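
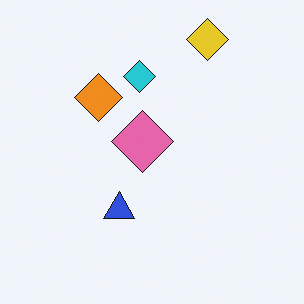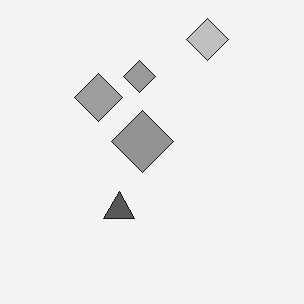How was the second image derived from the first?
The image was converted to grayscale.

All color is removed — every shape is now a shade of grey.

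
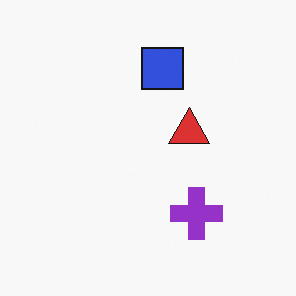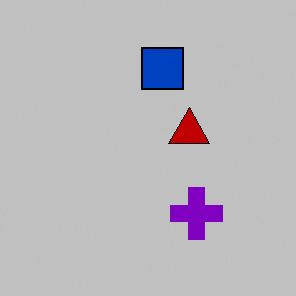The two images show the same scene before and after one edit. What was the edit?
Heavily posterized to just a handful of flat colors.

Each flat color has snapped to a coarser quantized level — most visibly, the near-white background has dropped to a flat grey.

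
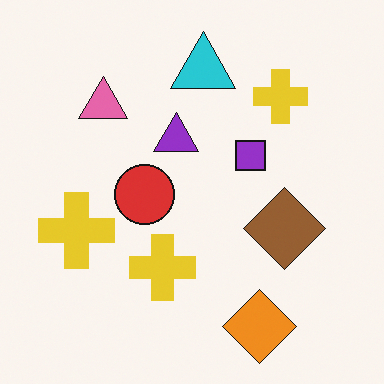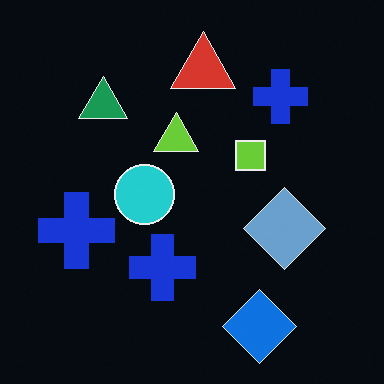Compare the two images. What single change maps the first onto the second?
The image was color-inverted (negative).

The light background has become dark and every shape's color is its complement — a photographic negative.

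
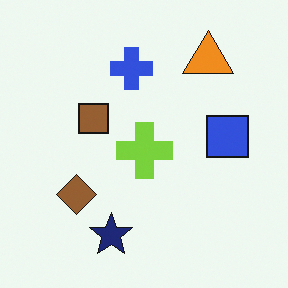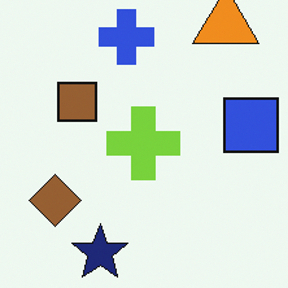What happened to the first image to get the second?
This is the original image cropped slightly and scaled back up.

The visible shapes are larger and the field of view is narrower; shapes near the original edges may be partly or wholly outside the frame — a crop-and-rescale.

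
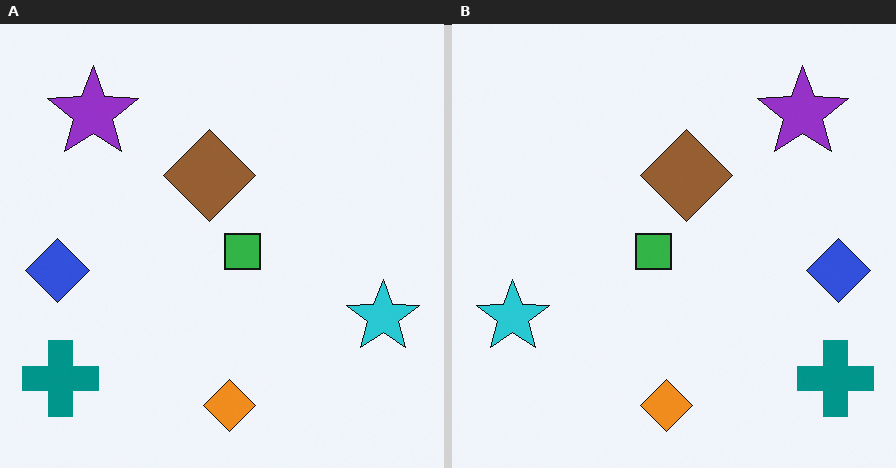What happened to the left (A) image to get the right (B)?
The image was flipped horizontally (left ↔ right).

The blue diamond is in the left of the left (A) image and the right of the right (B) — shapes on opposite sides of the vertical midline have swapped in a mirror flip.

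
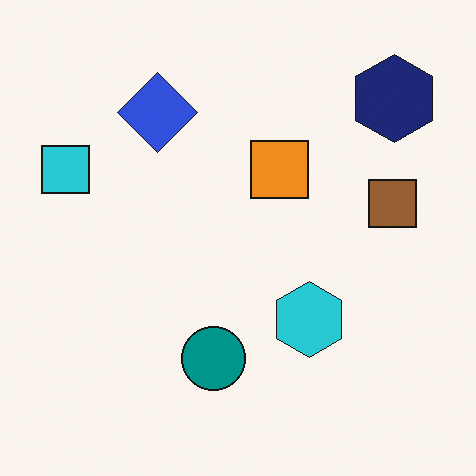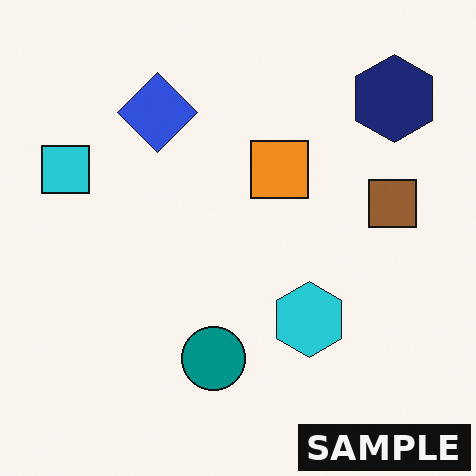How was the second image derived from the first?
Watermarked with the text "SAMPLE" in the lower-right corner.

A dark label reading "SAMPLE" appears in the lower-right corner.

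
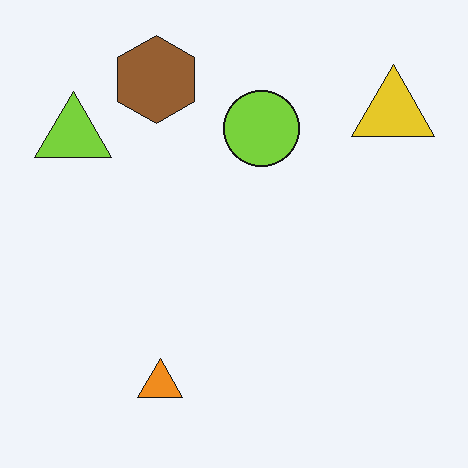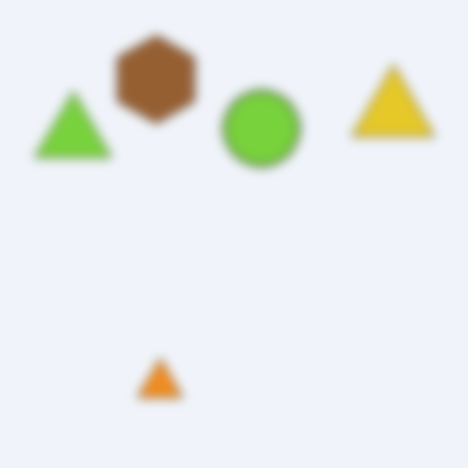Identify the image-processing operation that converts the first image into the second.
The second image is the first strongly gaussian-blurred.

Shape edges and outlines are uniformly softened across the whole image.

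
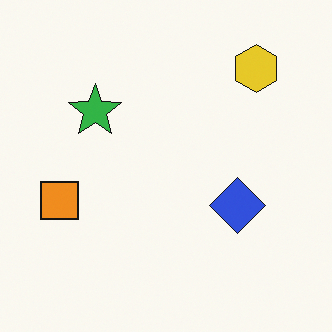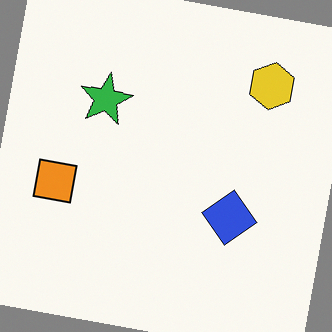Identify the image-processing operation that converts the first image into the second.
This is the original image rotated clockwise by a few degrees.

Every shape is tilted by the same angle and the image corners show triangular fill wedges — a whole-image rotation by a non-right angle.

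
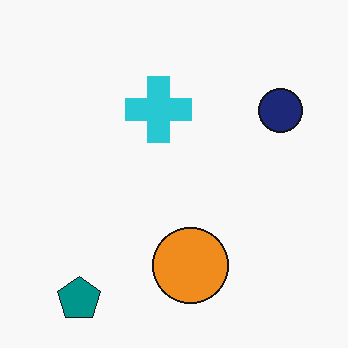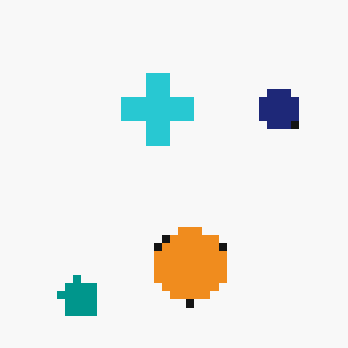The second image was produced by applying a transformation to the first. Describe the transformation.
The transformation is: pixelated into visible square blocks.

Shapes are reduced to large square blocks; fine edges and outlines are lost — a downscale-then-upscale (mosaic) effect.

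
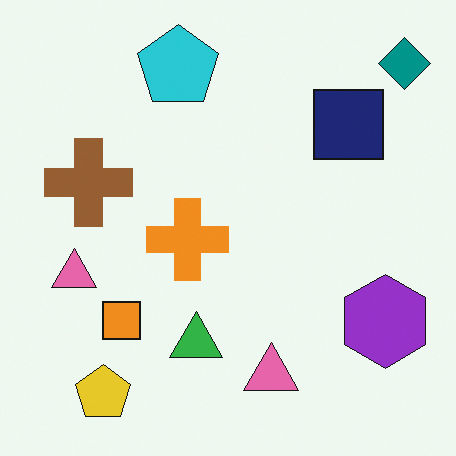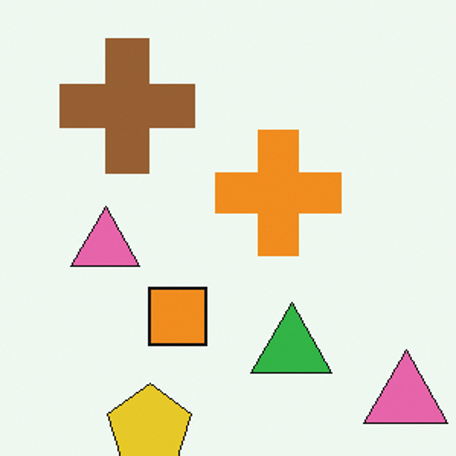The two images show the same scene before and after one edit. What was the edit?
The image was cropped slightly and scaled back up.

The visible shapes are larger and the field of view is narrower; shapes near the original edges may be partly or wholly outside the frame — a crop-and-rescale.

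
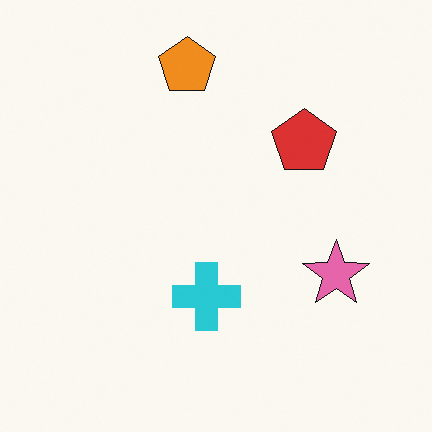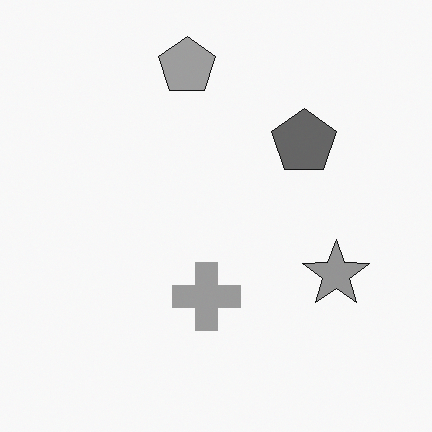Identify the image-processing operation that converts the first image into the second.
It was converted to grayscale.

All color is removed — every shape is now a shade of grey.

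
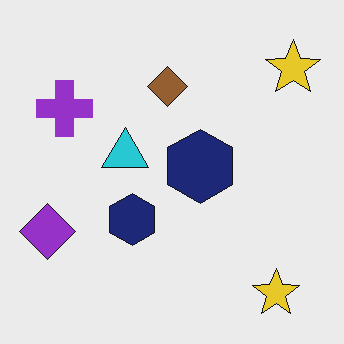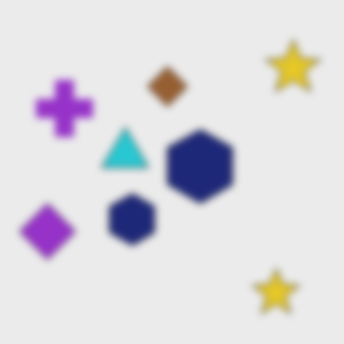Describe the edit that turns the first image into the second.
The transformation is: moderately blurred.

Shape edges and outlines are uniformly softened across the whole image.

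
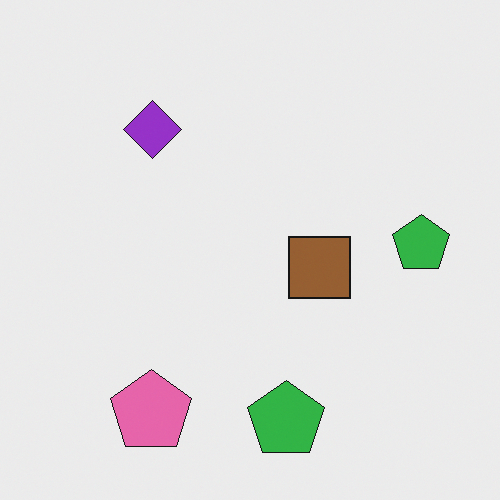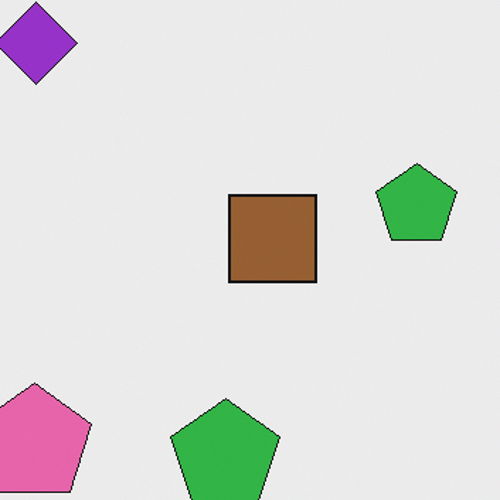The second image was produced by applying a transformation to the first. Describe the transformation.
It was cropped slightly and scaled back up.

The visible shapes are larger and the field of view is narrower; shapes near the original edges may be partly or wholly outside the frame — a crop-and-rescale.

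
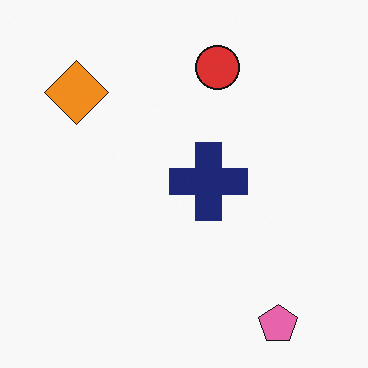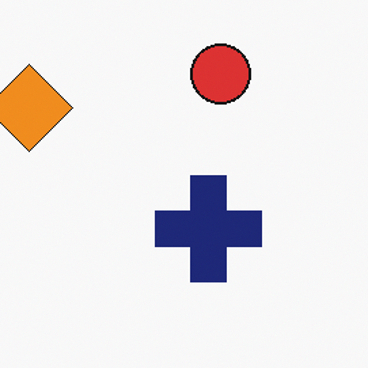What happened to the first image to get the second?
The second image is the first cropped to a modestly smaller region and rescaled.

The visible shapes are larger and the field of view is narrower; shapes near the original edges may be partly or wholly outside the frame — a crop-and-rescale.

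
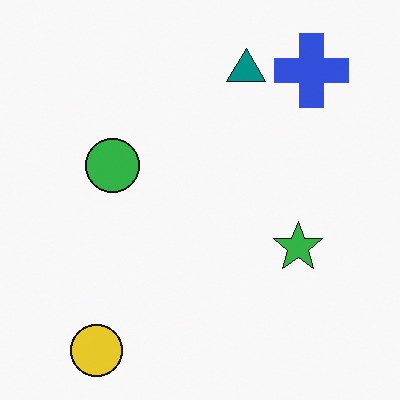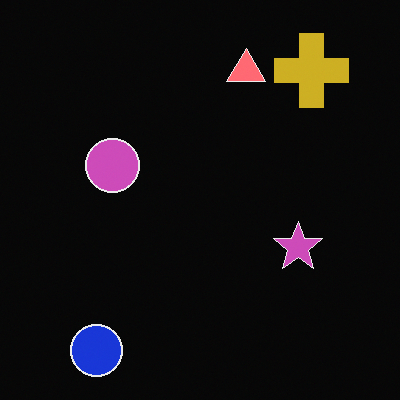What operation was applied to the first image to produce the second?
This is the original image color-inverted (negative).

The light background has become dark and every shape's color is its complement — a photographic negative.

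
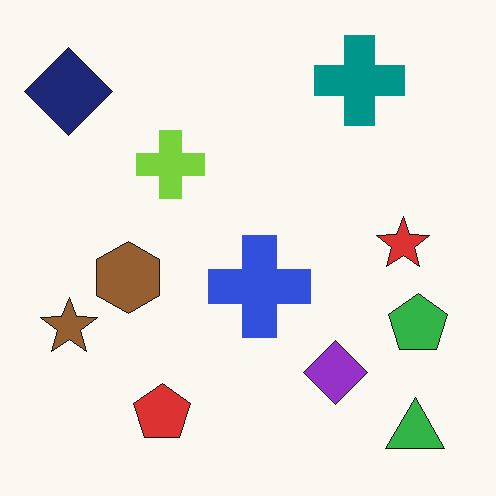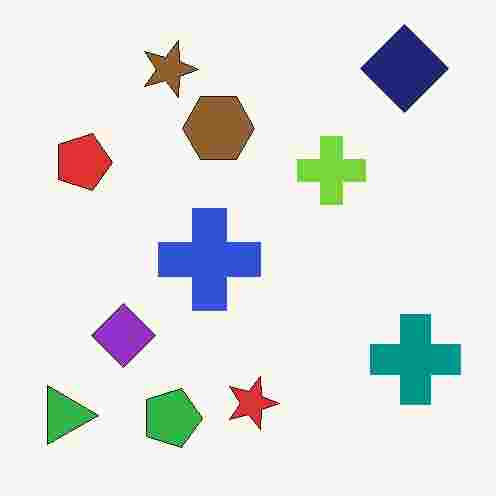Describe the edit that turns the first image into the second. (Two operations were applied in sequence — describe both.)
The image was rotated 90° clockwise, then degraded with heavy JPEG compression.

The green triangle sits in the bottom-right of the first image and the bottom-left of the second — consistent with a whole-image 90° clockwise rotation. Blocky 8×8 compression artifacts appear around shape edges and the flat background shows ringing — characteristic JPEG degradation.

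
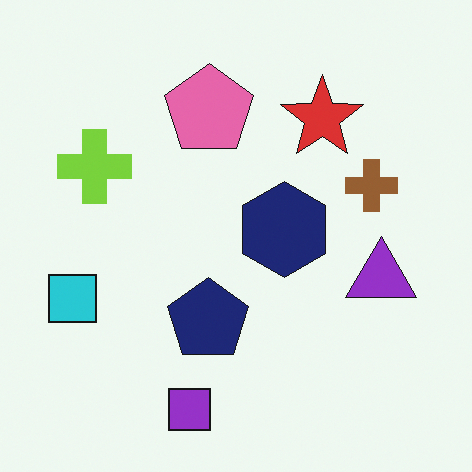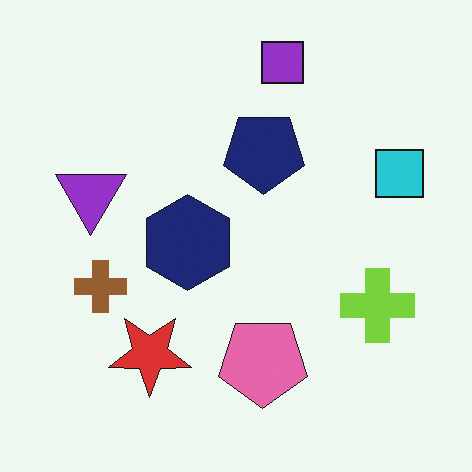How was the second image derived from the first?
It was rotated 180°.

The purple square sits in the bottom of the first image and the top of the second — consistent with a whole-image 180° rotation.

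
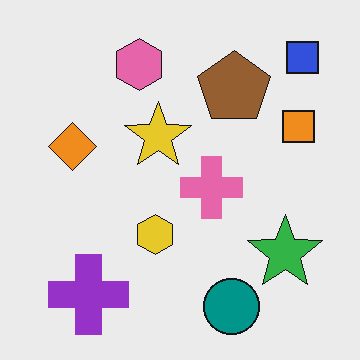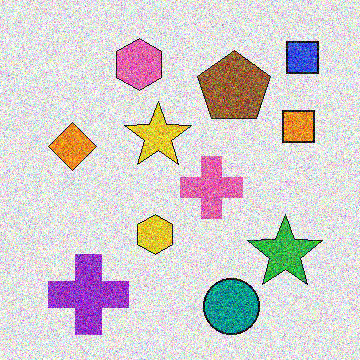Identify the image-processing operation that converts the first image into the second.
It was degraded with heavy additive noise.

Random speckle covers the whole image, including the flat background.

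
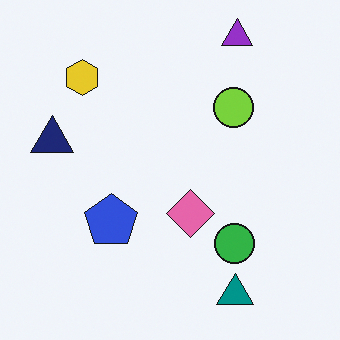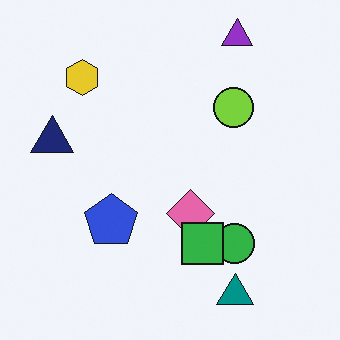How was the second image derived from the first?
It was overlaid with an additional green square.

A green square appears in the second image that is absent from the first.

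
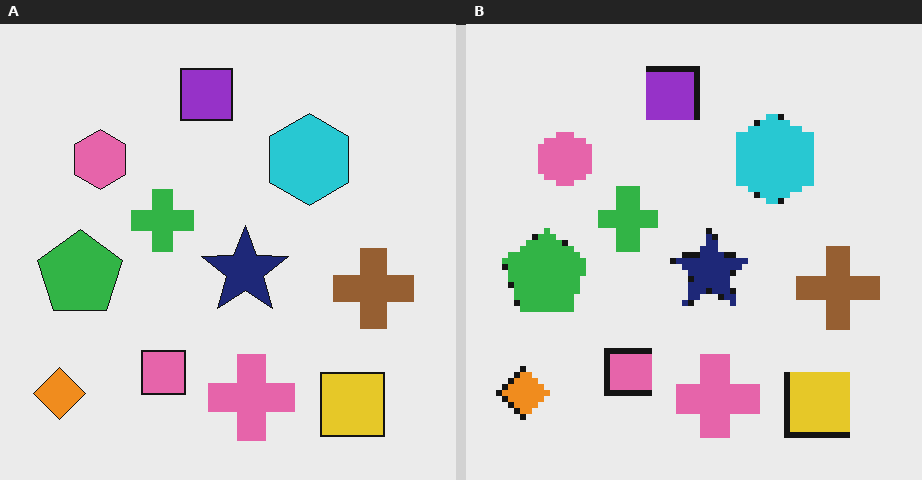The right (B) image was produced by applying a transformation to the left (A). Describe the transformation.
The transformation is: moderately pixelated.

Shapes are reduced to large square blocks; fine edges and outlines are lost — a downscale-then-upscale (mosaic) effect.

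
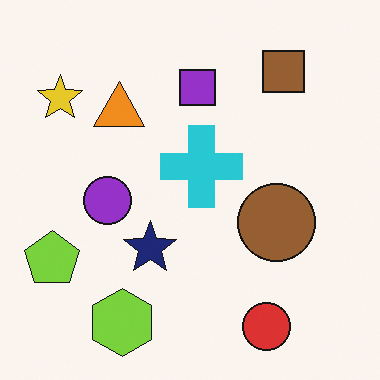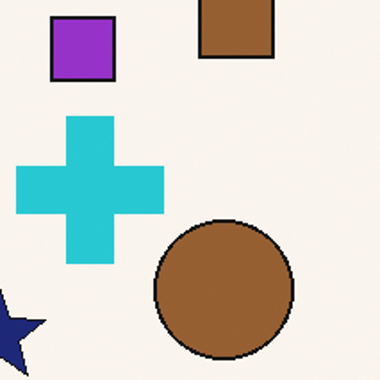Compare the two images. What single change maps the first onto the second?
Cropped tightly and scaled back up.

The visible shapes are larger and the field of view is narrower; shapes near the original edges may be partly or wholly outside the frame — a crop-and-rescale.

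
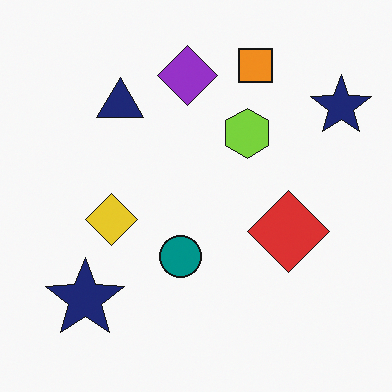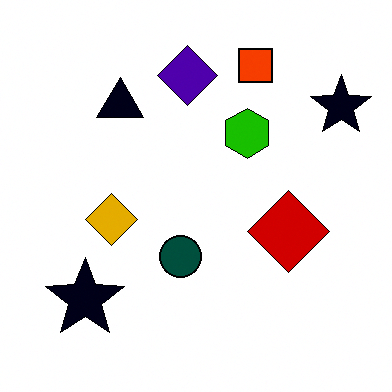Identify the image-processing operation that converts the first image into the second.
It was given much higher contrast.

Tones are pushed away from mid-grey across the whole image — a global contrast change.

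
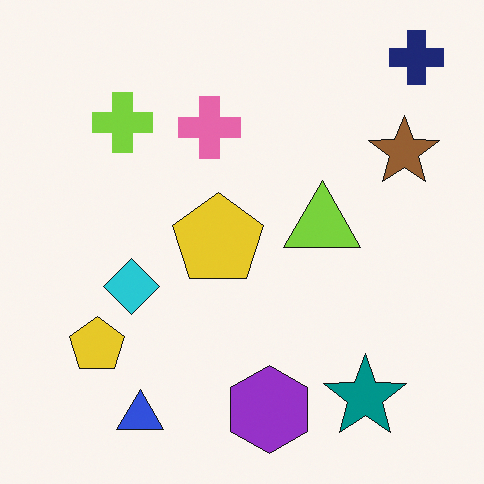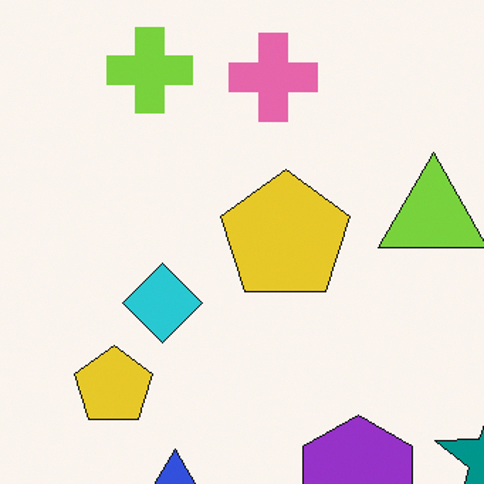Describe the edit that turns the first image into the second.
The image was cropped to a modestly smaller region and rescaled.

The visible shapes are larger and the field of view is narrower; shapes near the original edges may be partly or wholly outside the frame — a crop-and-rescale.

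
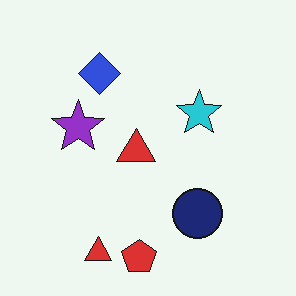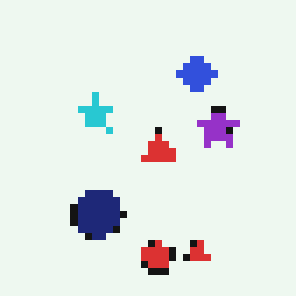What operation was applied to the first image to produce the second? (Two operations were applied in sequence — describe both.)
It was pixelated into visible square blocks, then flipped horizontally (left ↔ right).

Shapes are reduced to large square blocks; fine edges and outlines are lost — a downscale-then-upscale (mosaic) effect. The purple star is in the left of the first image and the right of the second — shapes on opposite sides of the vertical midline have swapped in a mirror flip.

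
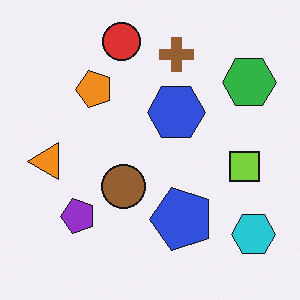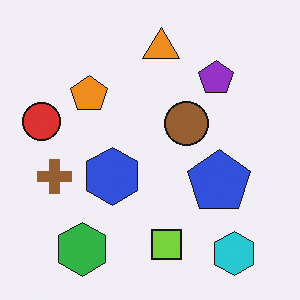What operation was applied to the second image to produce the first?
The transformation is: transposed (reflected across the top-left ↔ bottom-right diagonal).

Shapes have swapped their row and column positions — what was in the top-right is now in the bottom-left — a diagonal reflection.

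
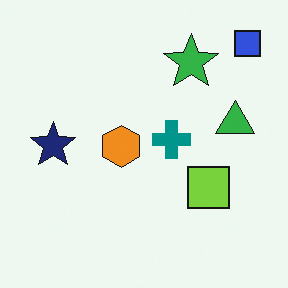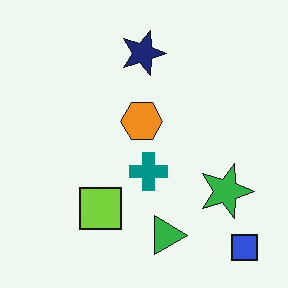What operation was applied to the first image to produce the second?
Rotated 90° clockwise.

The blue square sits in the top-right of the first image and the bottom-right of the second — consistent with a whole-image 90° clockwise rotation.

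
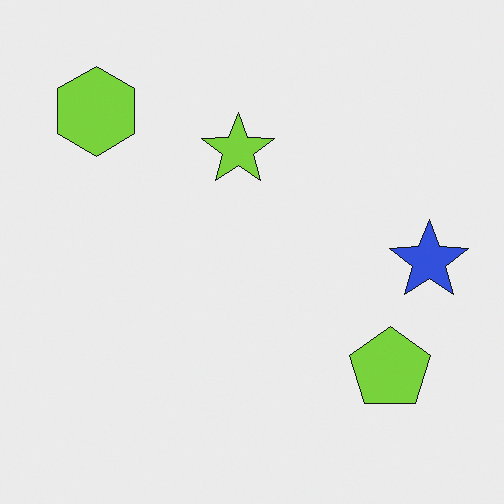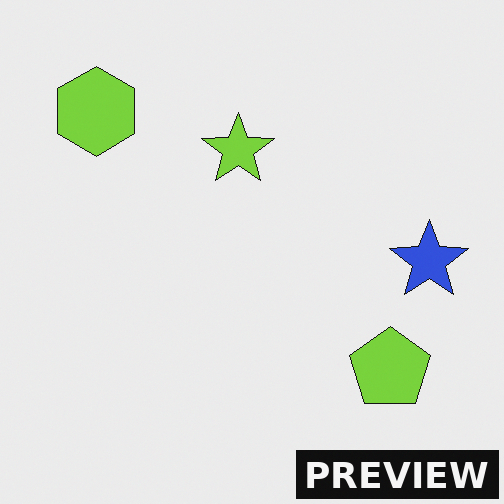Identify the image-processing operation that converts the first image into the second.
Watermarked with the text "PREVIEW" in the lower-right corner.

A dark label reading "PREVIEW" appears in the lower-right corner.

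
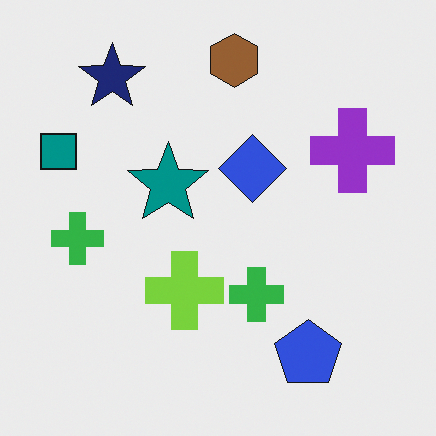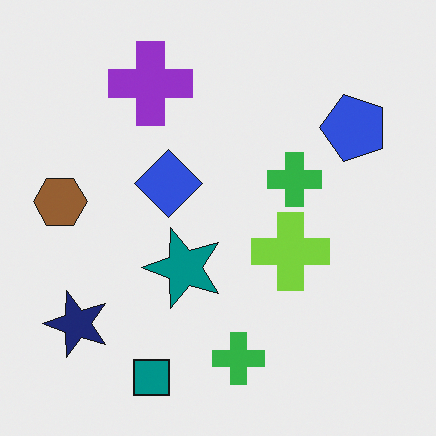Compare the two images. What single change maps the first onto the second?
The image was rotated 90° counter-clockwise.

The navy star sits in the top-left of the first image and the bottom-left of the second — consistent with a whole-image 90° counter-clockwise rotation.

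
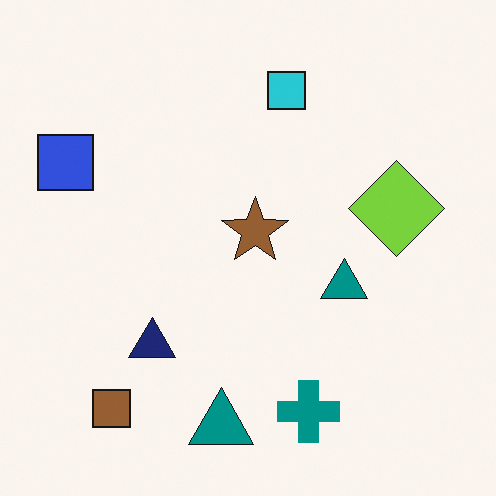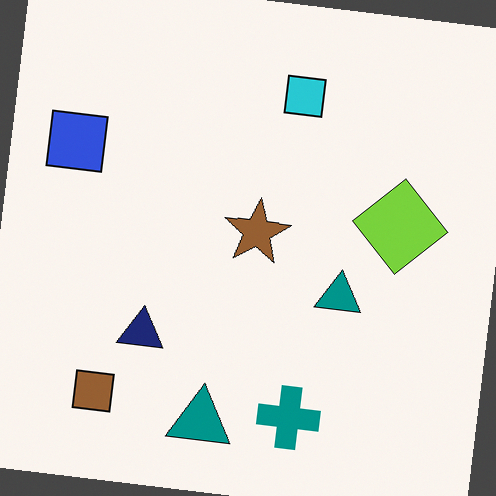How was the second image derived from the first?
It was rotated clockwise by a slight angle.

Every shape is tilted by the same angle and the image corners show triangular fill wedges — a whole-image rotation by a non-right angle.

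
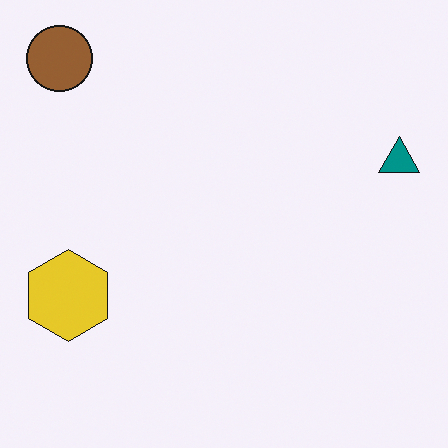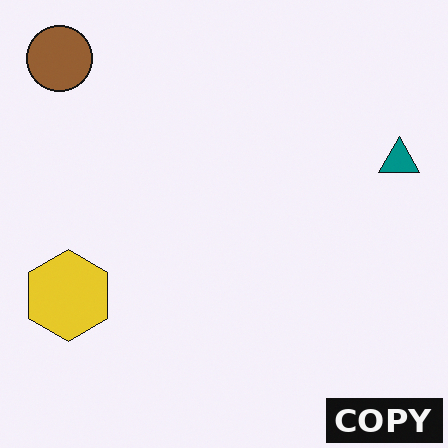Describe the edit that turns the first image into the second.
This is the original image watermarked with the text "COPY" in the lower-right corner.

A dark label reading "COPY" appears in the lower-right corner.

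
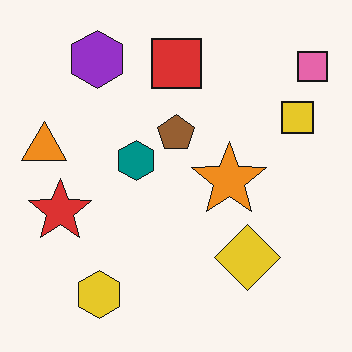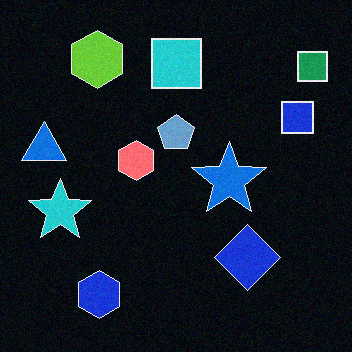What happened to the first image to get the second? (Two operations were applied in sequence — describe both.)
The second image is the first color-inverted (negative), then degraded with subtle gaussian noise.

The light background has become dark and every shape's color is its complement — a photographic negative. Random speckle covers the whole image, including the flat background.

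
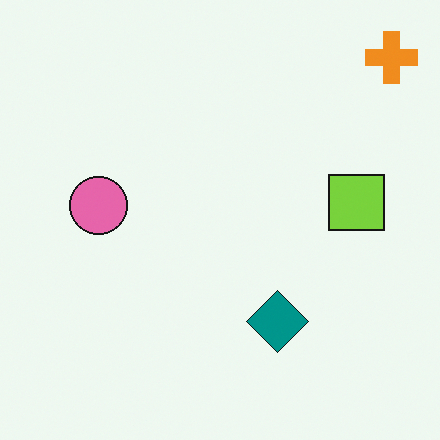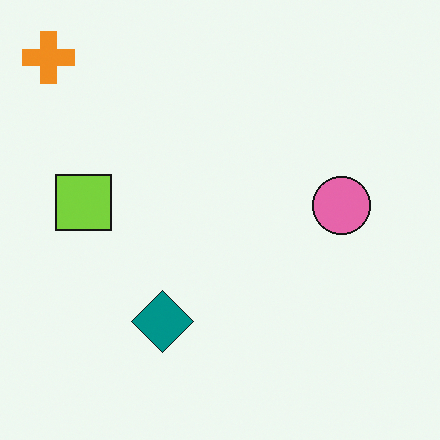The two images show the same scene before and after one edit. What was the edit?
The transformation is: flipped horizontally (left ↔ right).

The orange cross is in the top-right of the first image and the top-left of the second — shapes on opposite sides of the vertical midline have swapped in a mirror flip.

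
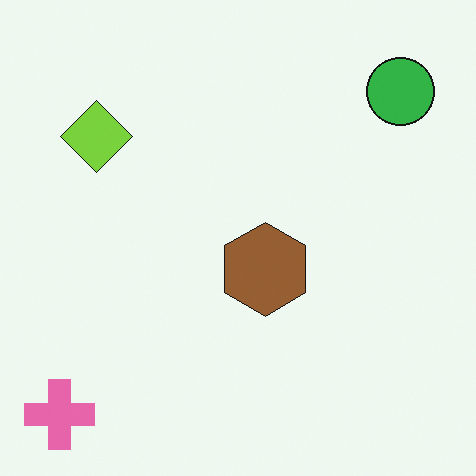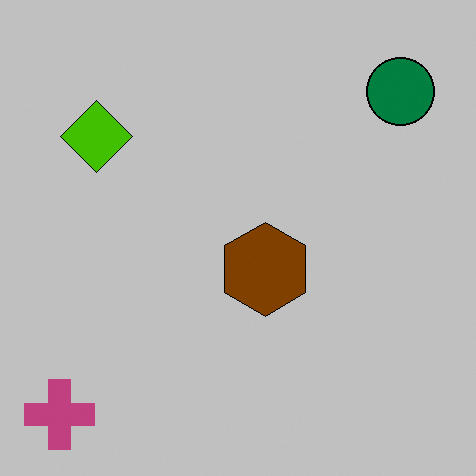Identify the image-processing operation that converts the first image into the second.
The transformation is: aggressively posterized.

Each flat color has snapped to a coarser quantized level — most visibly, the near-white background has dropped to a flat grey.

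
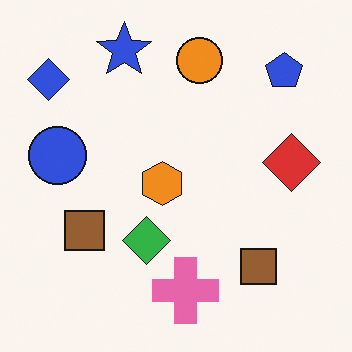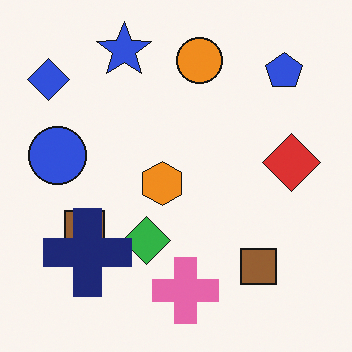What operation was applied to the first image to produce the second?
The image was overlaid with an additional navy cross.

A navy cross appears in the second image that is absent from the first.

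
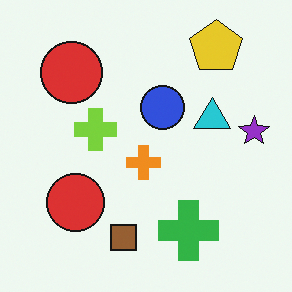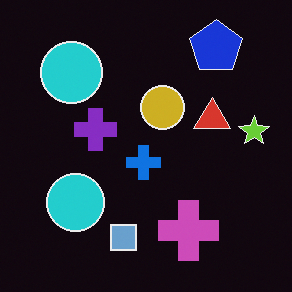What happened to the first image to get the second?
This is the original image color-inverted (negative).

The light background has become dark and every shape's color is its complement — a photographic negative.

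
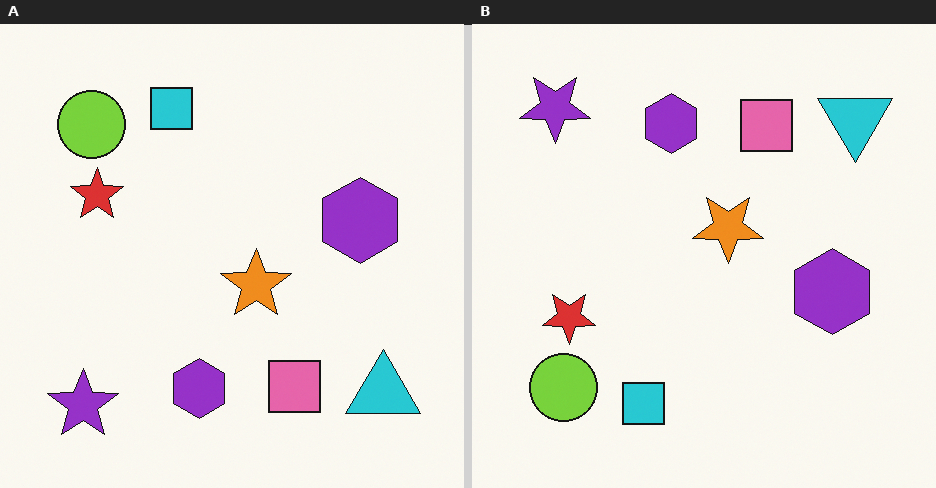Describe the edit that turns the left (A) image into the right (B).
It was flipped vertically (top ↔ bottom).

The purple star is in the bottom-left of the left (A) image and the top-left of the right (B) — shapes on opposite sides of the horizontal midline have swapped in a mirror flip.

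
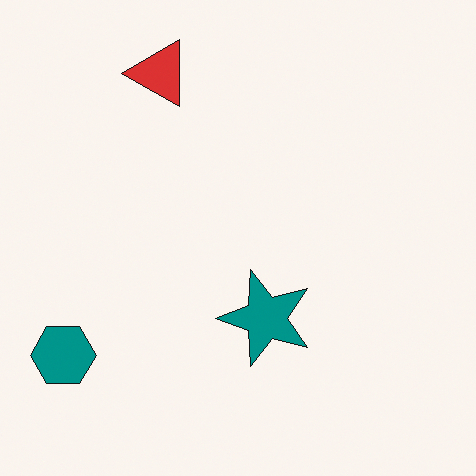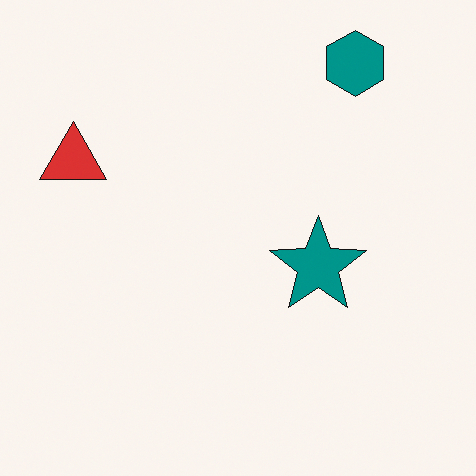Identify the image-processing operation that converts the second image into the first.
The transformation is: transposed (reflected across the top-left ↔ bottom-right diagonal).

Shapes have swapped their row and column positions — what was in the top-right is now in the bottom-left — a diagonal reflection.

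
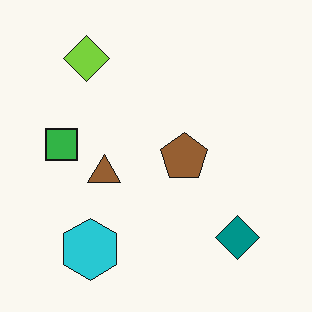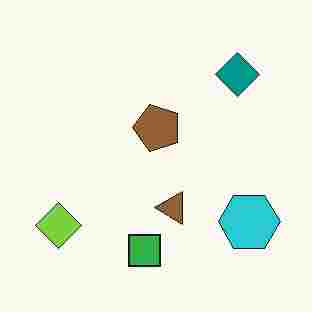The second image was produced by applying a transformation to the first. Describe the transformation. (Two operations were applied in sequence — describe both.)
It was rotated 90° counter-clockwise, then degraded with heavy JPEG compression.

The lime diamond sits in the top-left of the first image and the bottom-left of the second — consistent with a whole-image 90° counter-clockwise rotation. Blocky 8×8 compression artifacts appear around shape edges and the flat background shows ringing — characteristic JPEG degradation.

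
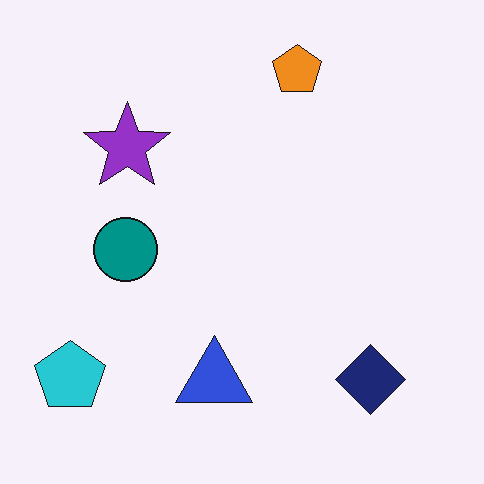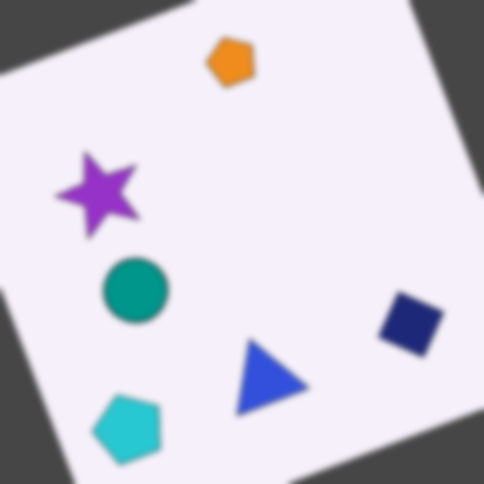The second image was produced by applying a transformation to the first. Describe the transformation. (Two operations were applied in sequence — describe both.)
It was rotated counter-clockwise by a clearly visible amount, then noticeably gaussian-blurred.

Every shape is tilted by the same angle and the image corners show triangular fill wedges — a whole-image rotation by a non-right angle. Shape edges and outlines are uniformly softened across the whole image.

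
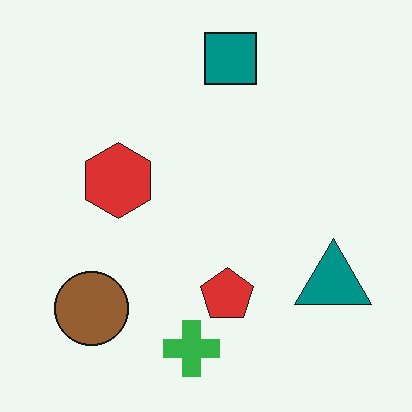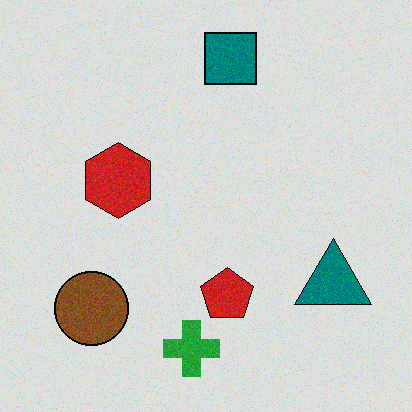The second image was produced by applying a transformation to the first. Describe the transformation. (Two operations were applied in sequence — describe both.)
Degraded with subtle gaussian noise, then moderately posterized.

Random speckle covers the whole image, including the flat background. Each flat color has snapped to a coarser quantized level — most visibly, the near-white background has dropped to a flat grey.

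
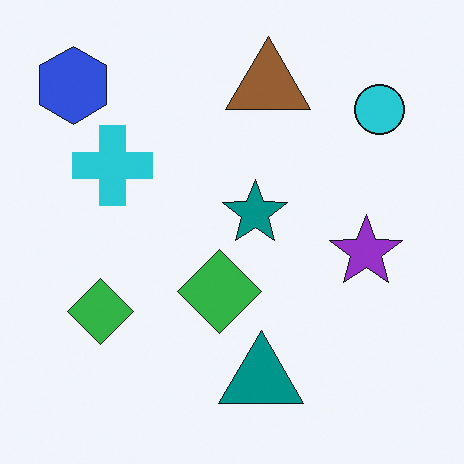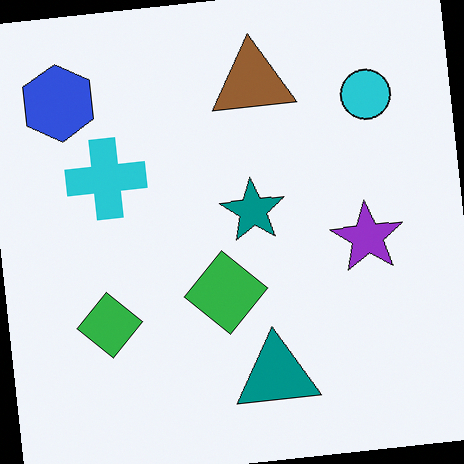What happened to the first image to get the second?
Rotated counter-clockwise by a few degrees.

Every shape is tilted by the same angle and the image corners show triangular fill wedges — a whole-image rotation by a non-right angle.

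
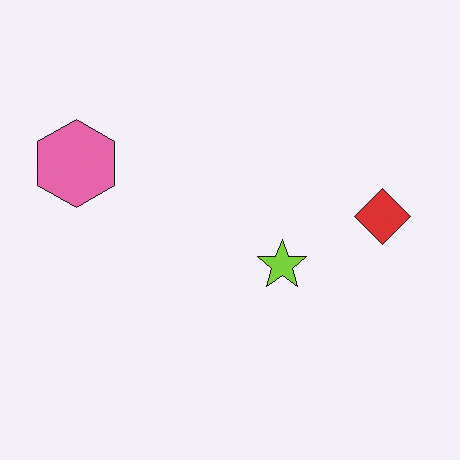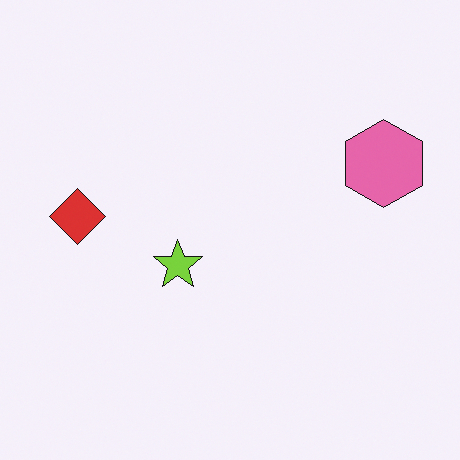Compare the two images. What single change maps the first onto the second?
This is the original image flipped horizontally (left ↔ right).

The pink hexagon is in the left of the first image and the right of the second — shapes on opposite sides of the vertical midline have swapped in a mirror flip.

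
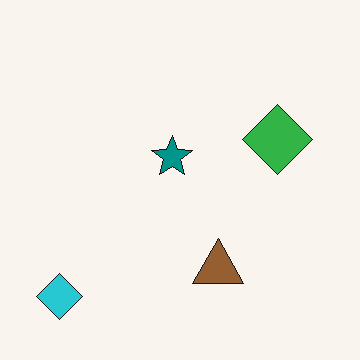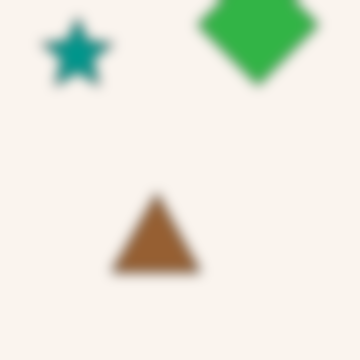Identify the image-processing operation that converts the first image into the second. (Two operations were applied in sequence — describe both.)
This is the original image cropped tightly and scaled back up, then heavily blurred.

The visible shapes are larger and the field of view is narrower; shapes near the original edges may be partly or wholly outside the frame — a crop-and-rescale. Shape edges and outlines are uniformly softened across the whole image.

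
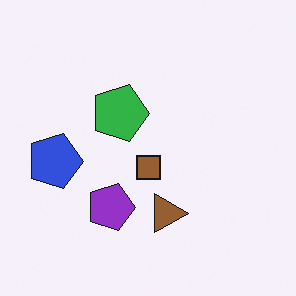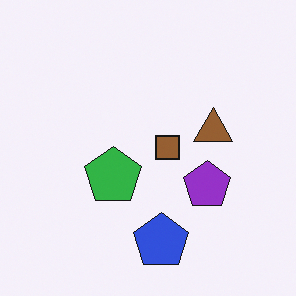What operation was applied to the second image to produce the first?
Rotated 90° clockwise.

The blue pentagon sits in the bottom of the second image and the left of the first — consistent with a whole-image 90° clockwise rotation.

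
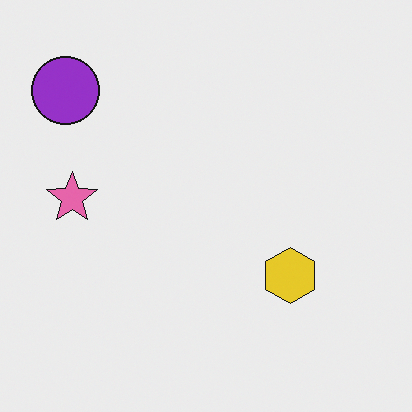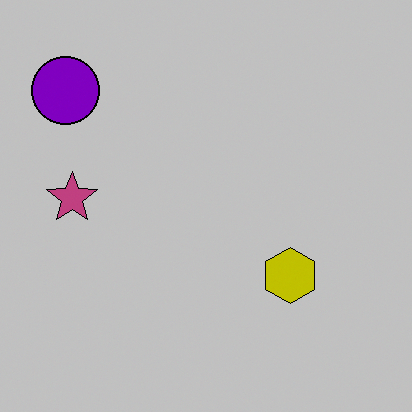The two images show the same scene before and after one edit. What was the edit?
The transformation is: heavily posterized to just a handful of flat colors.

Each flat color has snapped to a coarser quantized level — most visibly, the near-white background has dropped to a flat grey.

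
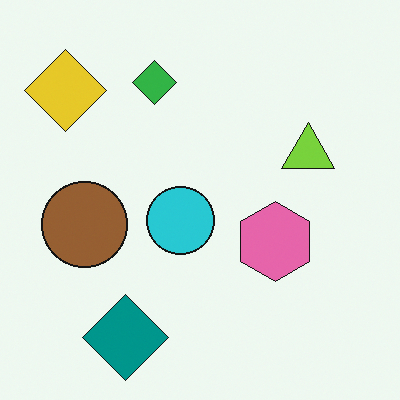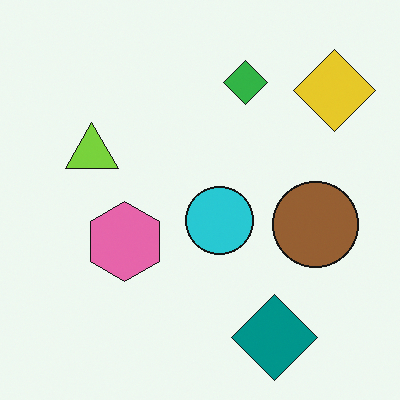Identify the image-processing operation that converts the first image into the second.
The transformation is: flipped horizontally (left ↔ right).

The yellow diamond is in the top-left of the first image and the top-right of the second — shapes on opposite sides of the vertical midline have swapped in a mirror flip.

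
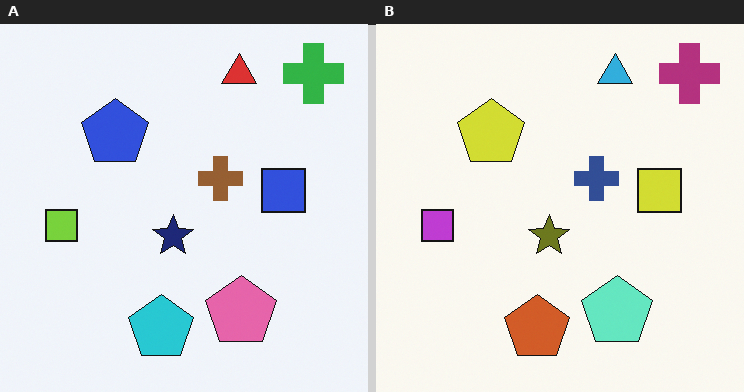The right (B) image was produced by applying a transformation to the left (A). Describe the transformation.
The transformation is: hue-shifted by a large amount.

Every shape's color has rotated by the same amount around the hue wheel — a uniform hue shift.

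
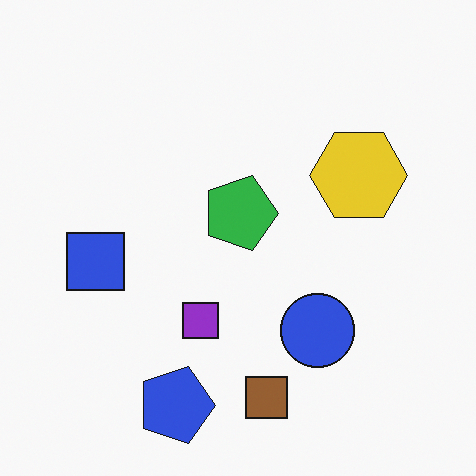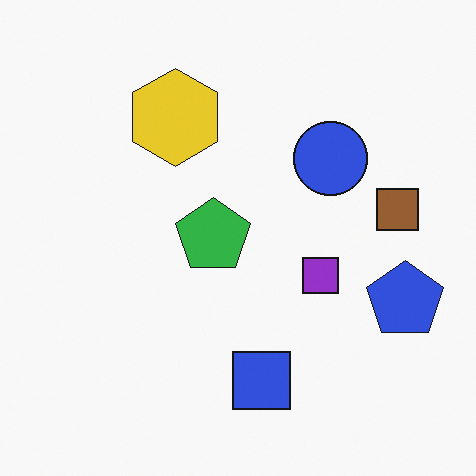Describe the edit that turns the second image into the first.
The image was rotated 90° clockwise.

The blue pentagon sits in the right of the second image and the bottom of the first — consistent with a whole-image 90° clockwise rotation.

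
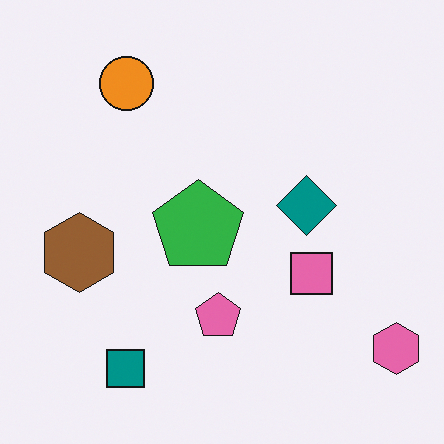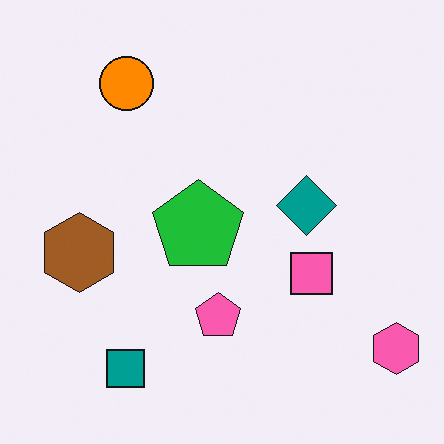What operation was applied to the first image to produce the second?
This is the original image slightly oversaturated.

All colors are more vivid — a global saturation change.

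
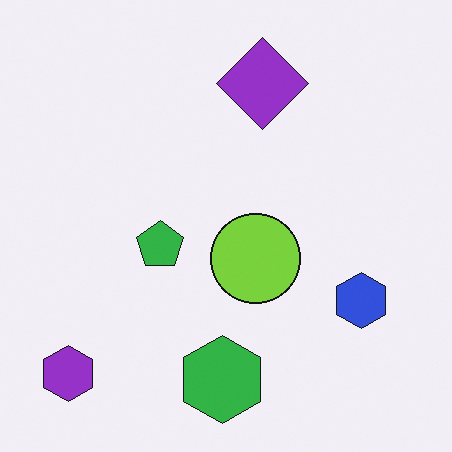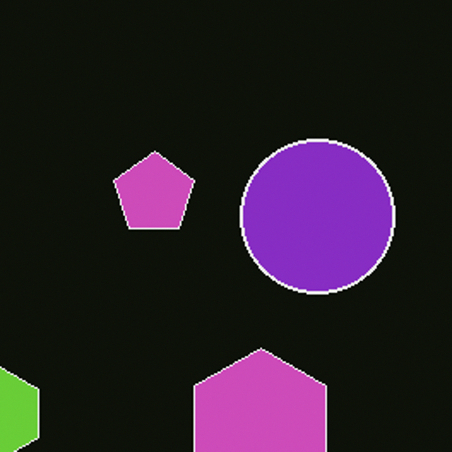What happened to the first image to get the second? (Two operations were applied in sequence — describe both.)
The image was color-inverted (negative), then cropped to a noticeably smaller region and rescaled.

The light background has become dark and every shape's color is its complement — a photographic negative. The visible shapes are larger and the field of view is narrower; shapes near the original edges may be partly or wholly outside the frame — a crop-and-rescale.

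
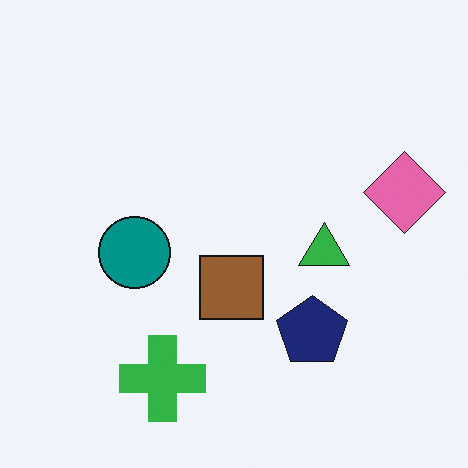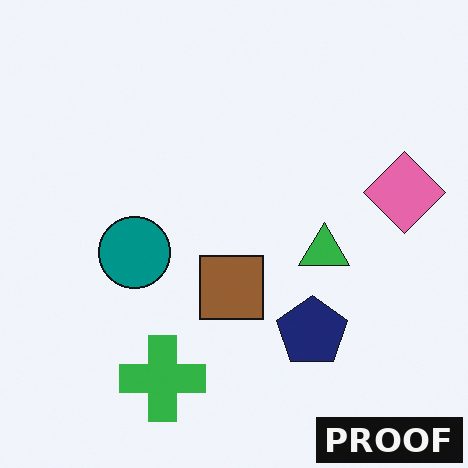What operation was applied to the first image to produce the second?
The transformation is: watermarked with the text "PROOF" in the lower-right corner.

A dark label reading "PROOF" appears in the lower-right corner.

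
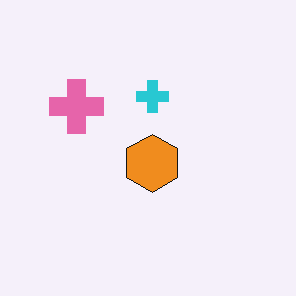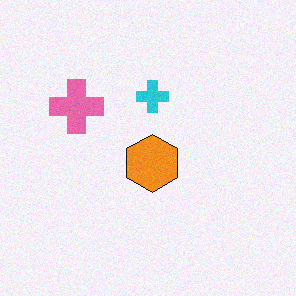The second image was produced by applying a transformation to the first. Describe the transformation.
The second image is the first degraded with light additive noise.

Random speckle covers the whole image, including the flat background.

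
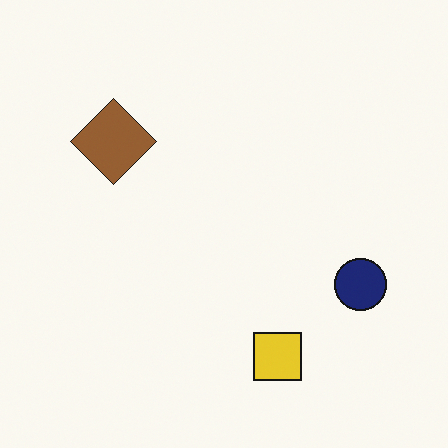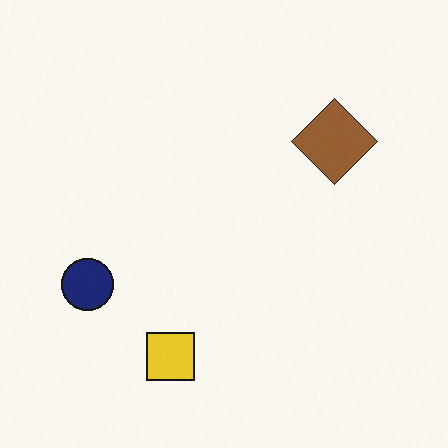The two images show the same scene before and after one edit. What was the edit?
The transformation is: flipped horizontally (left ↔ right).

The navy circle is in the right of the first image and the left of the second — shapes on opposite sides of the vertical midline have swapped in a mirror flip.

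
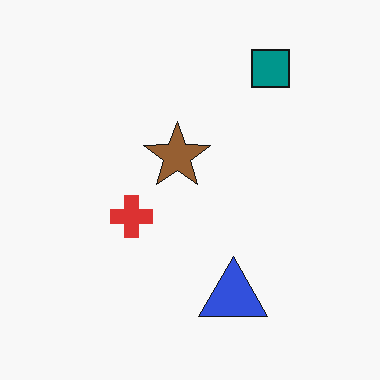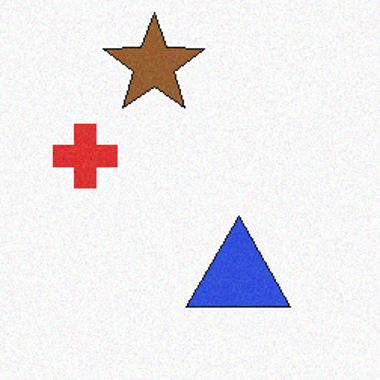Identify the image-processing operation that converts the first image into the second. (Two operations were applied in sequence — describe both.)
This is the original image degraded with a light layer of grain, then cropped to a modestly smaller region and rescaled.

Random speckle covers the whole image, including the flat background. The visible shapes are larger and the field of view is narrower; shapes near the original edges may be partly or wholly outside the frame — a crop-and-rescale.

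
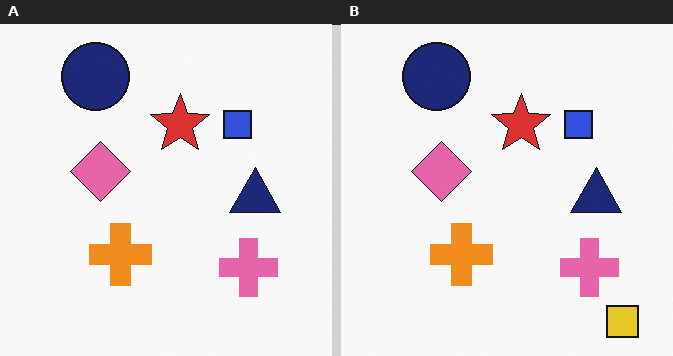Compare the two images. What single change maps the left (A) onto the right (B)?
It was overlaid with an additional yellow square.

A yellow square appears in the right (B) image that is absent from the left (A).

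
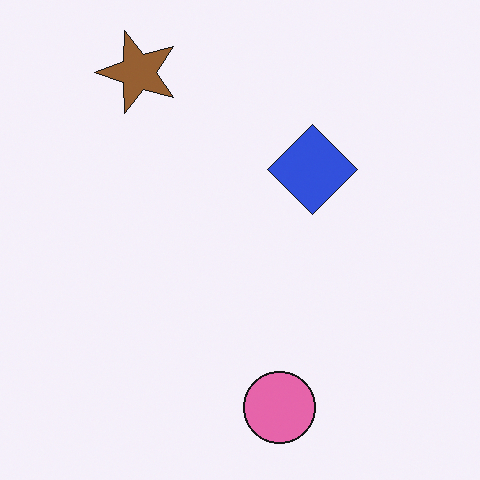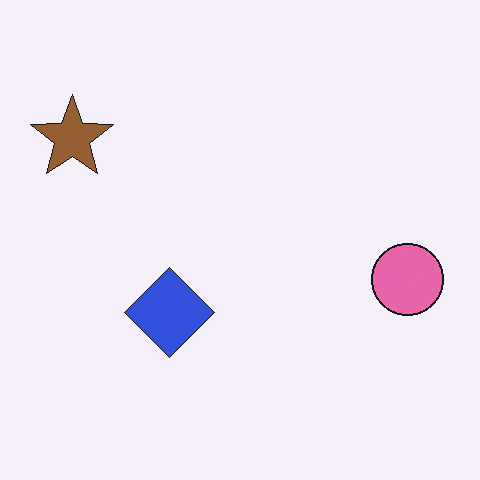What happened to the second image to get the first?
Transposed (reflected across the top-left ↔ bottom-right diagonal).

Shapes have swapped their row and column positions — what was in the top-right is now in the bottom-left — a diagonal reflection.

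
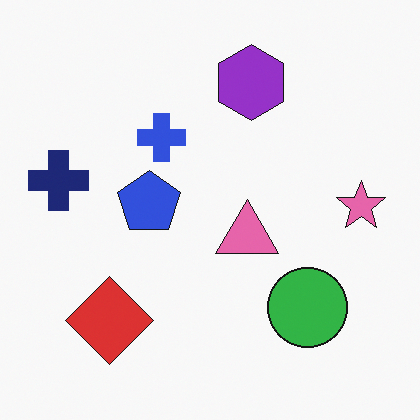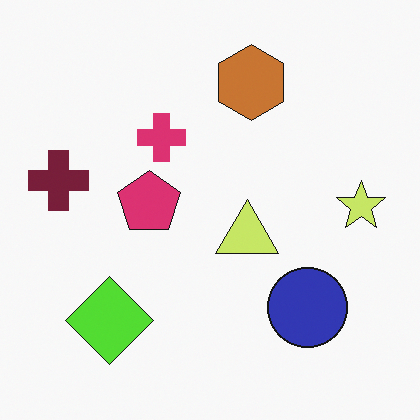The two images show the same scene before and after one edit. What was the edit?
Hue-shifted noticeably.

Every shape's color has rotated by the same amount around the hue wheel — a uniform hue shift.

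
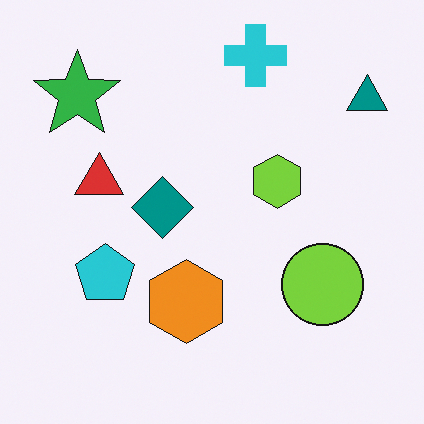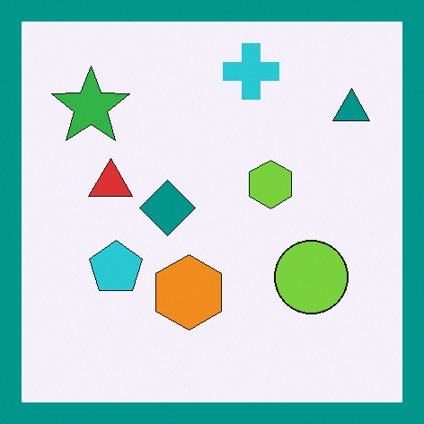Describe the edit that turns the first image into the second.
This is the original image framed with a teal border.

A solid teal frame runs around the edge of the second image, with the content slightly shrunk inside it.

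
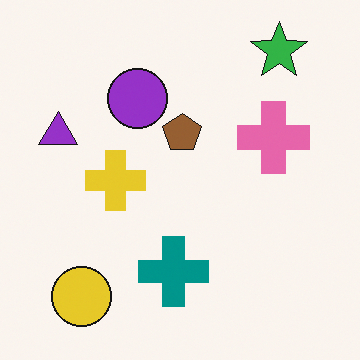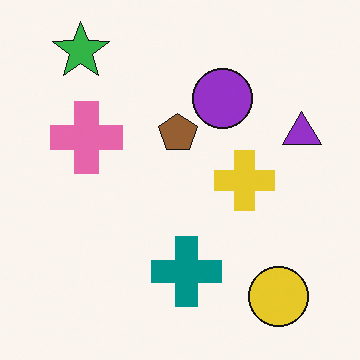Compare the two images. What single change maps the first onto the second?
Flipped horizontally (left ↔ right).

The purple triangle is in the left of the first image and the right of the second — shapes on opposite sides of the vertical midline have swapped in a mirror flip.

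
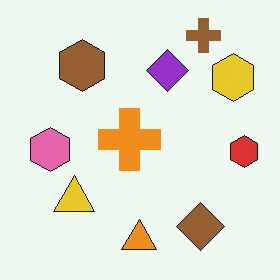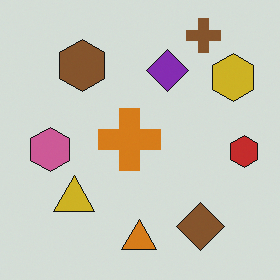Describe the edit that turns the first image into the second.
The image was slightly darkened.

Every pixel — background and shapes alike — is uniformly darkened.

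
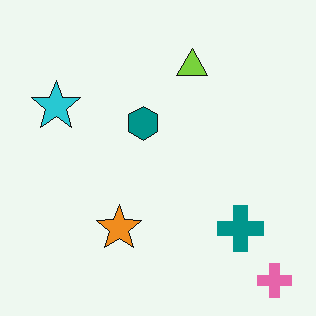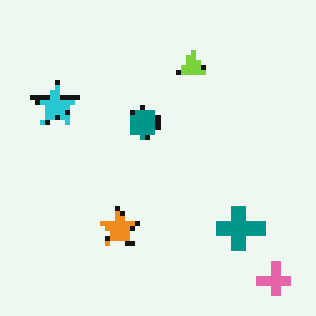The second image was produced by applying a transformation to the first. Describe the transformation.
The transformation is: mildly pixelated.

Shapes are reduced to large square blocks; fine edges and outlines are lost — a downscale-then-upscale (mosaic) effect.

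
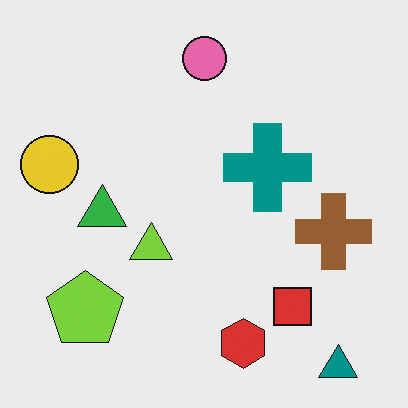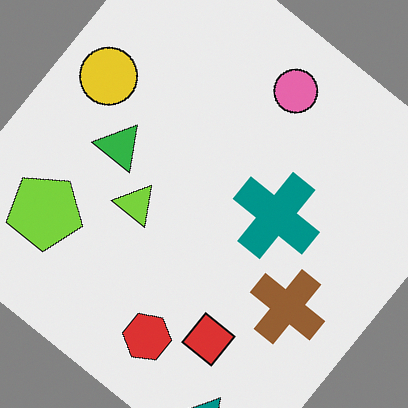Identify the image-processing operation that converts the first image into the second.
The second image is the first rotated clockwise by a large amount — several tens of degrees.

Every shape is tilted by the same angle and the image corners show triangular fill wedges — a whole-image rotation by a non-right angle.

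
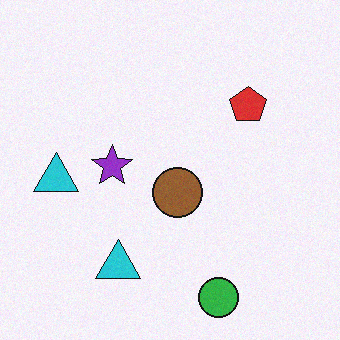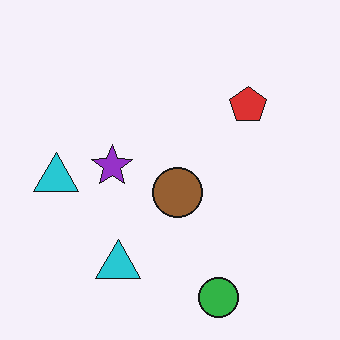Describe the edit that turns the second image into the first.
This is the original image degraded with subtle gaussian noise.

Random speckle covers the whole image, including the flat background.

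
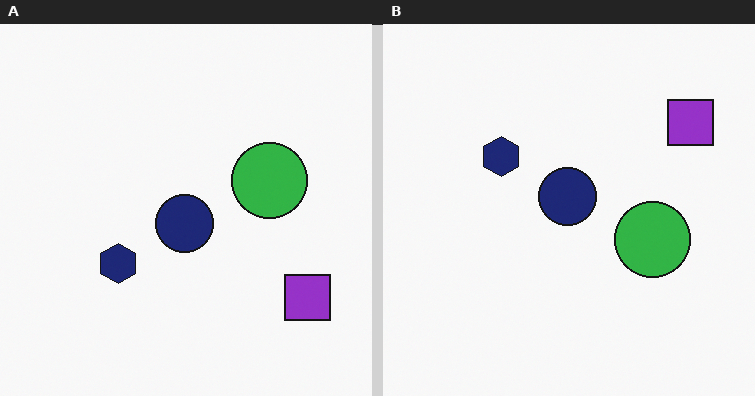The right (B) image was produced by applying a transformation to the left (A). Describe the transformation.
The transformation is: flipped vertically (top ↔ bottom).

The purple square is in the bottom-right of the left (A) image and the top-right of the right (B) — shapes on opposite sides of the horizontal midline have swapped in a mirror flip.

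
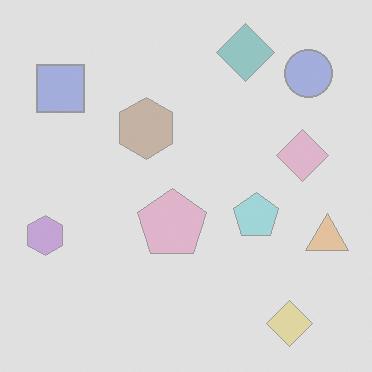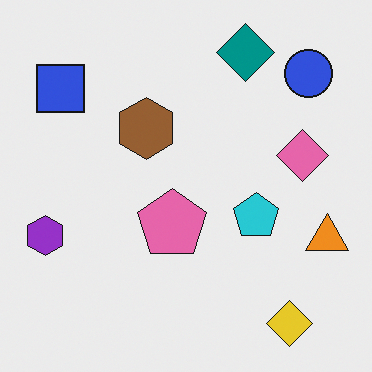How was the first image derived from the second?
The transformation is: given much lower contrast.

Tones are pushed toward mid-grey across the whole image — a global contrast change.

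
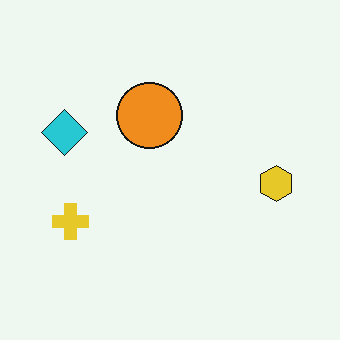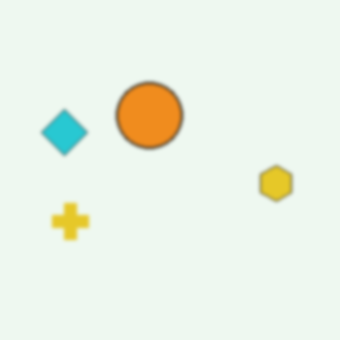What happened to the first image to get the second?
This is the original image slightly softened.

Shape edges and outlines are uniformly softened across the whole image.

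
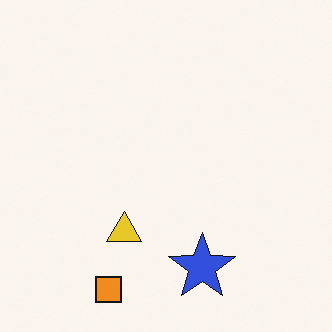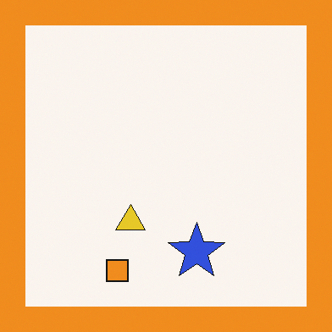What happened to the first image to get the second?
It was framed with a orange border.

A solid orange frame runs around the edge of the second image, with the content slightly shrunk inside it.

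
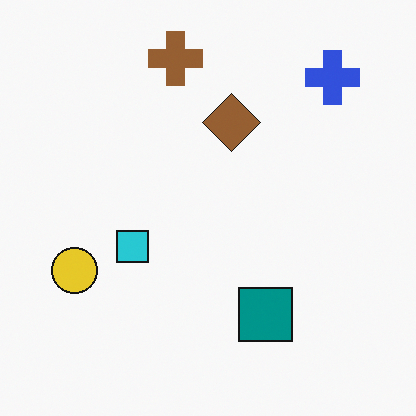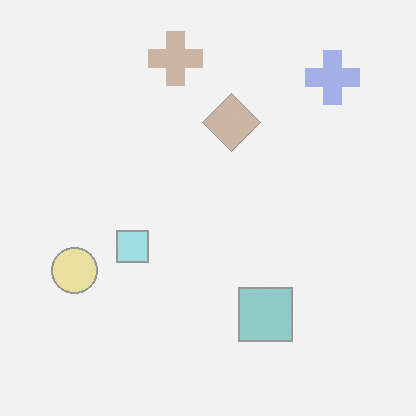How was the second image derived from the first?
The image was washed out (contrast reduced).

Tones are pushed toward mid-grey across the whole image — a global contrast change.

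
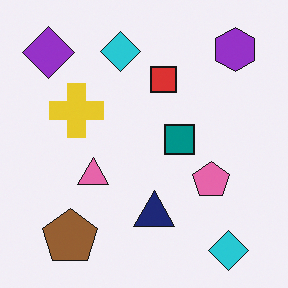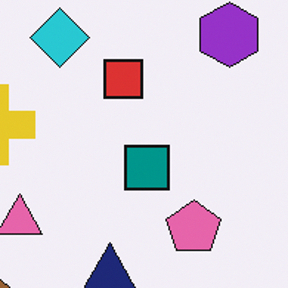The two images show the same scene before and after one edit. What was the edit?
It was cropped slightly and scaled back up.

The visible shapes are larger and the field of view is narrower; shapes near the original edges may be partly or wholly outside the frame — a crop-and-rescale.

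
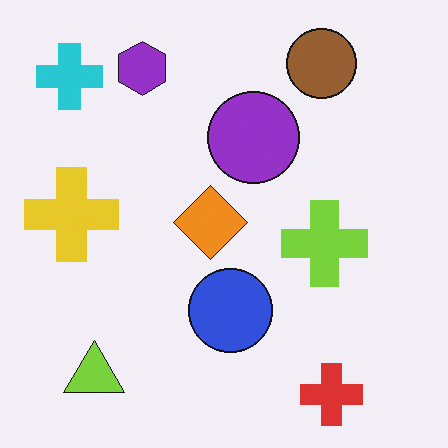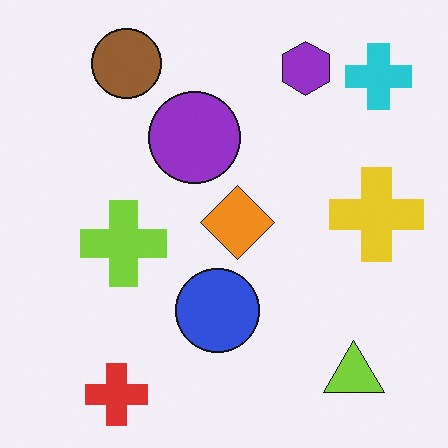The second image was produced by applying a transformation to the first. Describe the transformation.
It was flipped horizontally (left ↔ right).

The cyan cross is in the top-left of the first image and the top-right of the second — shapes on opposite sides of the vertical midline have swapped in a mirror flip.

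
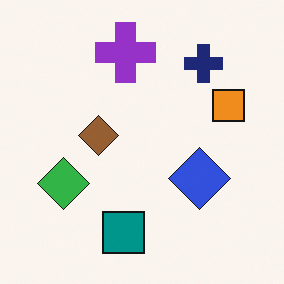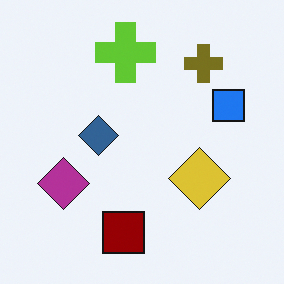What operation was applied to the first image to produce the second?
The transformation is: hue-shifted by a large amount.

Every shape's color has rotated by the same amount around the hue wheel — a uniform hue shift.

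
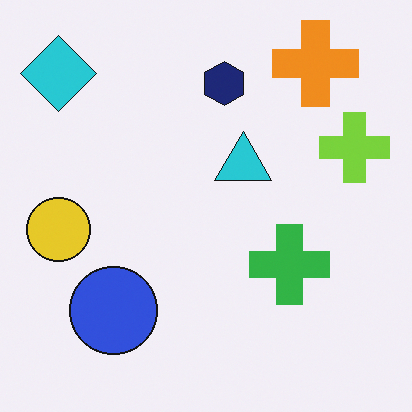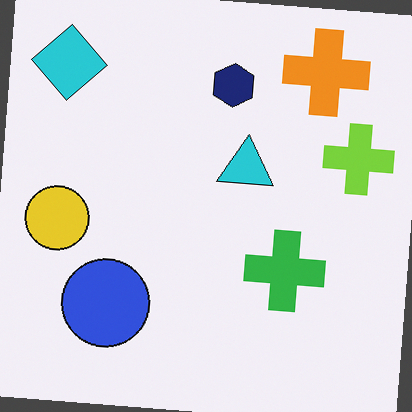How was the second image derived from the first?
This is the original image rotated clockwise by a small amount.

Every shape is tilted by the same angle and the image corners show triangular fill wedges — a whole-image rotation by a non-right angle.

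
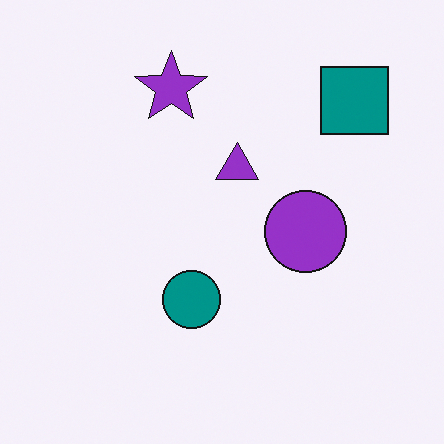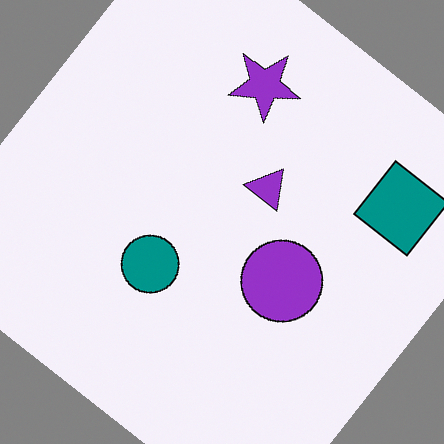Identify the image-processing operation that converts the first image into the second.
It was rotated clockwise by a large amount — several tens of degrees.

Every shape is tilted by the same angle and the image corners show triangular fill wedges — a whole-image rotation by a non-right angle.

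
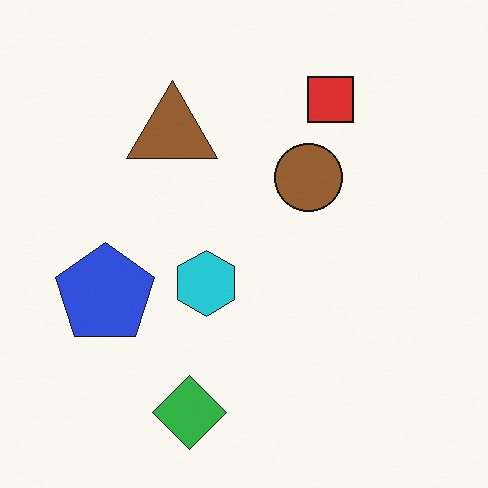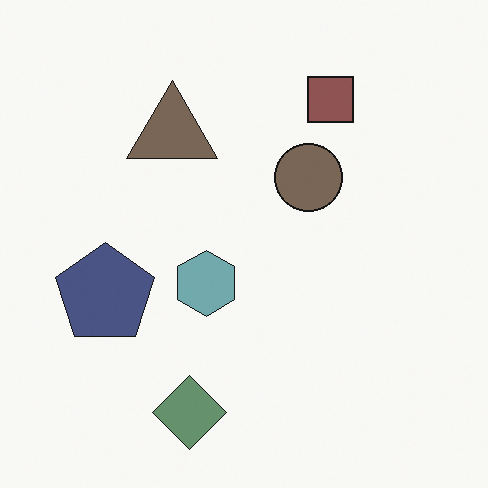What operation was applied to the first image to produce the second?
The transformation is: heavily desaturated.

All colors are more muted and greyish — a global saturation change.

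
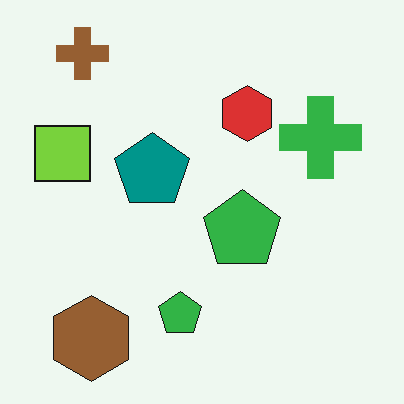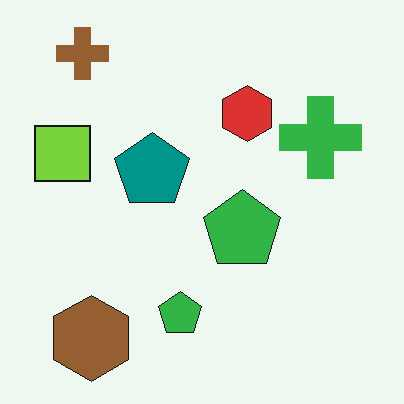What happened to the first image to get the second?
The transformation is: JPEG-compressed with visible artifacts.

Blocky 8×8 compression artifacts appear around shape edges and the flat background shows ringing — characteristic JPEG degradation.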